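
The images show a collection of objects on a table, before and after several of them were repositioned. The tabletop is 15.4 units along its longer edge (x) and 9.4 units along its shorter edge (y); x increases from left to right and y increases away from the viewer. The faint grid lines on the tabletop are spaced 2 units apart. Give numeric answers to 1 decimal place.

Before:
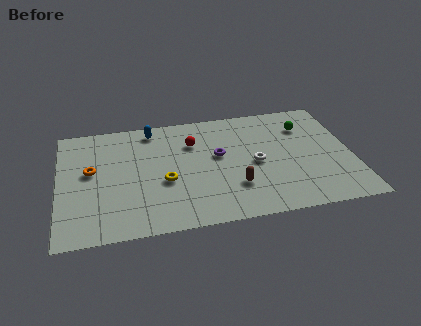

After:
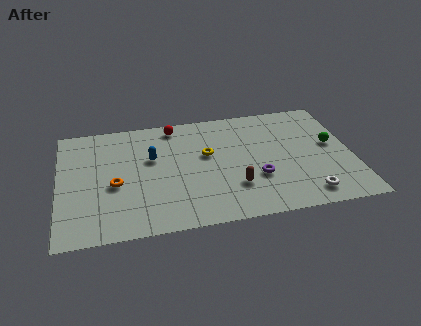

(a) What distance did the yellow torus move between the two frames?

2.9

The yellow torus was near (5.5, 3.8) before and (7.8, 5.6) after, so it travelled √(2.3² + 1.8²) ≈ 2.9 units.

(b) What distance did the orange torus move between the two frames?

1.8

The orange torus moved from about (1.7, 5.3) to (2.9, 4.0), a distance of √(1.2² + 1.3²) ≈ 1.8.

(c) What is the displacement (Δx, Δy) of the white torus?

(2.5, -3.0)

From the two frames, the white torus sits at roughly (10.3, 4.4) before and (12.8, 1.4) after.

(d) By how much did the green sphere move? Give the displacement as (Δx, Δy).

(1.3, -1.8)

The green sphere started near (13.1, 7.0) and ended near (14.4, 5.2).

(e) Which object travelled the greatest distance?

the white torus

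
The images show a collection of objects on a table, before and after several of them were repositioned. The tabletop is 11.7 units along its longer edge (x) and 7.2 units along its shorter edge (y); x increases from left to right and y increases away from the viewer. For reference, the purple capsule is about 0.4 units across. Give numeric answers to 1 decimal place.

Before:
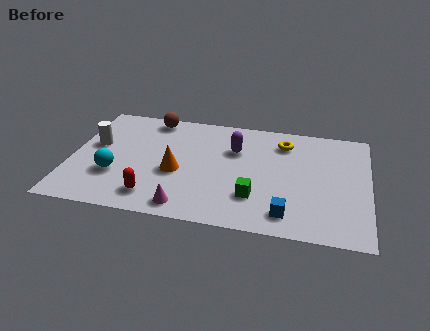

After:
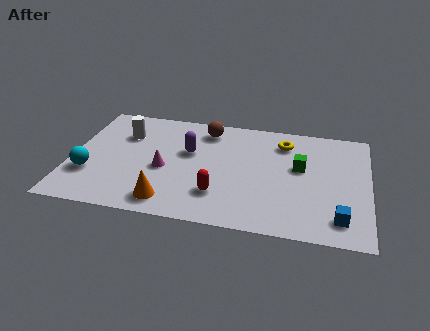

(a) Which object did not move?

the yellow torus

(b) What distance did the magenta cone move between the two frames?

2.4

From (4.7, 0.9) to (3.7, 3.1), the magenta cone covered √(1.0² + 2.2²) ≈ 2.4 units.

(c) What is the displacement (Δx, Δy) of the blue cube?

(2.0, 0.1)

The blue cube was at about (8.6, 1.2) and moved to about (10.6, 1.3).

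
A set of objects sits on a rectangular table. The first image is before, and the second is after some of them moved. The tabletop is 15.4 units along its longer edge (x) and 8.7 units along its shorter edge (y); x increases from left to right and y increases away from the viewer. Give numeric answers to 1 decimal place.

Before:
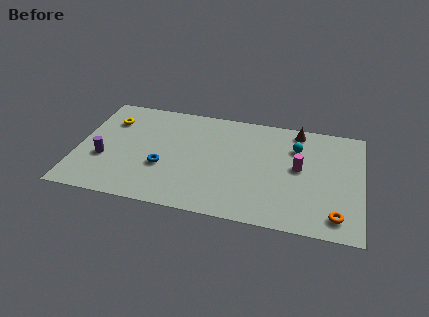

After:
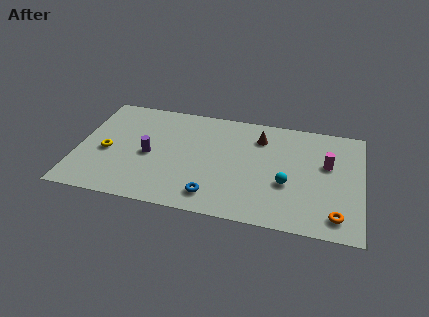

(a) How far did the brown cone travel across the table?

2.2

The brown cone moved from about (11.8, 7.7) to (9.8, 6.7), a distance of √(2.0² + 1.0²) ≈ 2.2.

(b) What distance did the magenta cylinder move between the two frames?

1.6

The magenta cylinder was near (12.0, 4.7) before and (13.5, 5.3) after, so it travelled √(1.5² + 0.6²) ≈ 1.6 units.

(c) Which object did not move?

the orange torus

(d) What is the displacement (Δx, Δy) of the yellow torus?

(0.0, -2.6)

From the two frames, the yellow torus sits at roughly (1.6, 6.4) before and (1.6, 3.8) after.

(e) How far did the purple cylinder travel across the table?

2.5

From (1.5, 3.2) to (3.9, 4.0), the purple cylinder covered √(2.4² + 0.8²) ≈ 2.5 units.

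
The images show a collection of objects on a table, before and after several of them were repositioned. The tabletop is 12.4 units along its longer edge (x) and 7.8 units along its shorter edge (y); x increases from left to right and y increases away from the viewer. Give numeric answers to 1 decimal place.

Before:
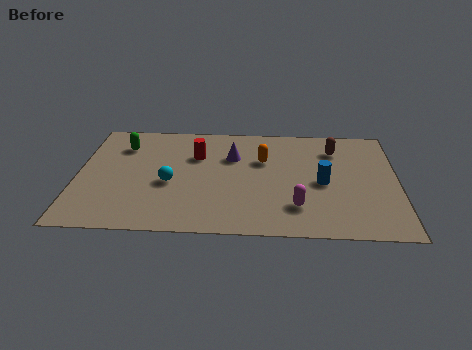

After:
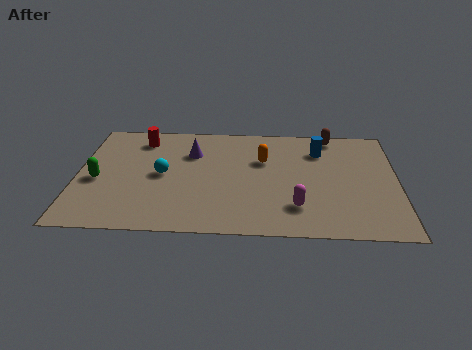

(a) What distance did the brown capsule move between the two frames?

1.0

The brown capsule was near (10.0, 6.0) before and (9.9, 7.0) after, so it travelled √(0.1² + 1.0²) ≈ 1.0 units.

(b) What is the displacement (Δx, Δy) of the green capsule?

(-0.9, -2.5)

From the two frames, the green capsule sits at roughly (1.7, 5.9) before and (0.8, 3.4) after.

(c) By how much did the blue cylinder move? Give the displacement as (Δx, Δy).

(-0.1, 2.3)

The blue cylinder started near (9.5, 3.6) and ended near (9.4, 5.9).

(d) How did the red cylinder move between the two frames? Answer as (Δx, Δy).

(-2.2, 1.1)

The red cylinder started near (4.6, 5.3) and ended near (2.4, 6.4).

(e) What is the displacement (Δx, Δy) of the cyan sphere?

(-0.3, 0.6)

From the two frames, the cyan sphere sits at roughly (3.6, 3.3) before and (3.3, 3.9) after.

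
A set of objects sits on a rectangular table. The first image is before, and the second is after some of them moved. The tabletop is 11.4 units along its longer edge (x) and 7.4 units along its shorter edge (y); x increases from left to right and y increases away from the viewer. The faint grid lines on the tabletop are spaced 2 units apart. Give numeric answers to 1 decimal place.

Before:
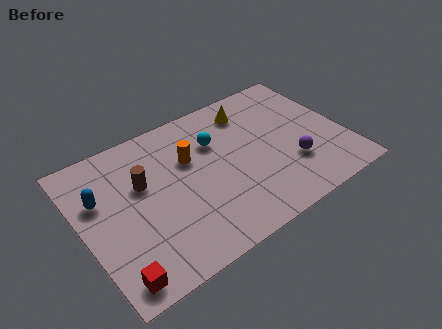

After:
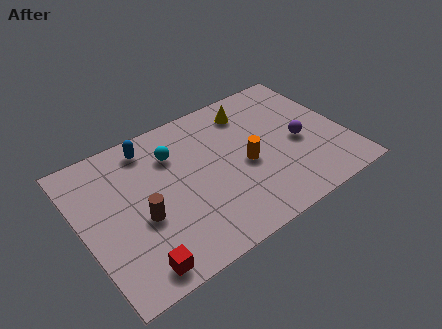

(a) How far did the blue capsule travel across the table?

2.8

From (0.9, 4.8) to (3.3, 6.3), the blue capsule covered √(2.4² + 1.5²) ≈ 2.8 units.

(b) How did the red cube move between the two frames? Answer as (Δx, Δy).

(0.9, 0.0)

The red cube started near (0.9, 0.9) and ended near (1.8, 0.9).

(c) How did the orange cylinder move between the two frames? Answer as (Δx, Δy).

(2.2, -1.5)

From the two frames, the orange cylinder sits at roughly (4.8, 4.8) before and (7.0, 3.3) after.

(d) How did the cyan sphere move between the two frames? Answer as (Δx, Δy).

(-1.8, 0.3)

The cyan sphere started near (6.0, 5.1) and ended near (4.2, 5.4).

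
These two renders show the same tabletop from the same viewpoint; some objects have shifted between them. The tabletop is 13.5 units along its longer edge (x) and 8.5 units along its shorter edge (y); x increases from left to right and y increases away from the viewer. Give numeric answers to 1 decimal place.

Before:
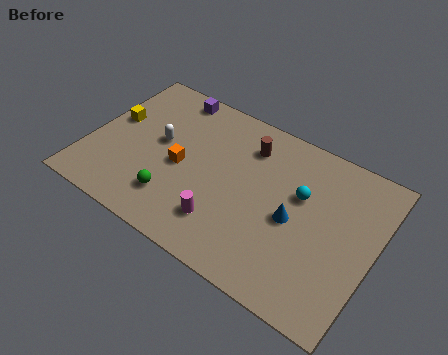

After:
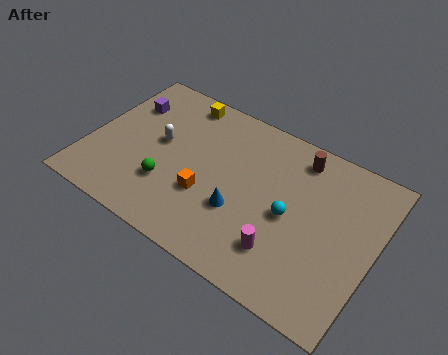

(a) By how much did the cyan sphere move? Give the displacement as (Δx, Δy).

(-0.3, -1.3)

The cyan sphere was at about (9.9, 5.3) and moved to about (9.6, 4.0).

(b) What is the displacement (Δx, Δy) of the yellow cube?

(2.8, 2.6)

The yellow cube was at about (0.9, 4.9) and moved to about (3.7, 7.5).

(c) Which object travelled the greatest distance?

the yellow cube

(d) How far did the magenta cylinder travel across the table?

2.8

The magenta cylinder was near (6.8, 2.0) before and (9.6, 2.1) after, so it travelled √(2.8² + 0.1²) ≈ 2.8 units.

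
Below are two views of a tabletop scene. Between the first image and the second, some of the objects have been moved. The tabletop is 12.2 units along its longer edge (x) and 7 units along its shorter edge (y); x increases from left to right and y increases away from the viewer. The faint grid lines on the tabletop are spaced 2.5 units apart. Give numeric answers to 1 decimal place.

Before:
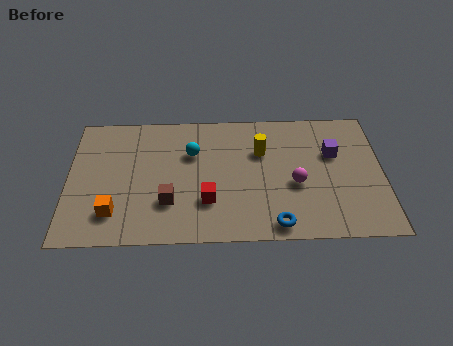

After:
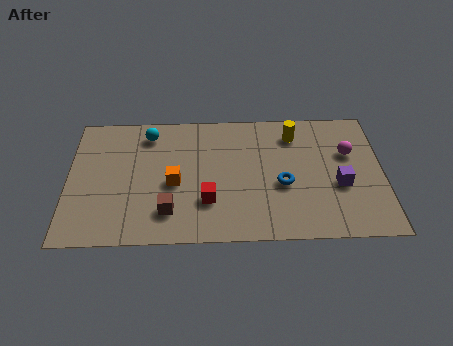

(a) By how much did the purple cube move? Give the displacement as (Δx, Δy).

(0.2, -1.7)

From the two frames, the purple cube sits at roughly (10.3, 4.5) before and (10.5, 2.8) after.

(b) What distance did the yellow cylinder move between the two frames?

1.6

The yellow cylinder was near (7.5, 4.7) before and (8.8, 5.6) after, so it travelled √(1.3² + 0.9²) ≈ 1.6 units.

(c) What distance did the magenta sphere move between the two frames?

2.6

From (8.8, 2.9) to (10.9, 4.5), the magenta sphere covered √(2.1² + 1.6²) ≈ 2.6 units.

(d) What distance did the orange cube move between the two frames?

2.7

From (1.8, 1.6) to (4.1, 3.1), the orange cube covered √(2.3² + 1.5²) ≈ 2.7 units.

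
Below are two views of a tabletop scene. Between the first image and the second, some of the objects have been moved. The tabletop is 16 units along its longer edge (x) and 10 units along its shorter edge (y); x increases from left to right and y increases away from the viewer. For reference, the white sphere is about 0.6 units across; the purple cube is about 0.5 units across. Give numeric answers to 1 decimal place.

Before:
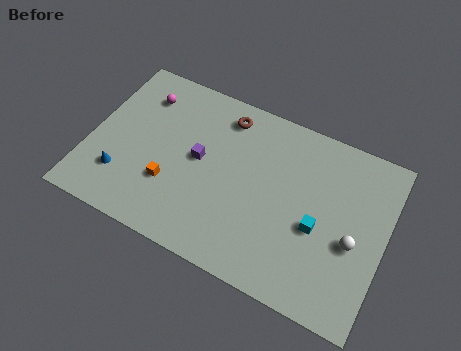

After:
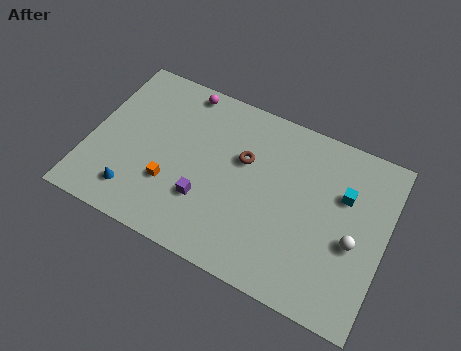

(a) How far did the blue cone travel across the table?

1.1

From (2.0, 2.6) to (2.8, 1.9), the blue cone covered √(0.8² + 0.7²) ≈ 1.1 units.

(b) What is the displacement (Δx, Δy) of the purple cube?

(0.6, -2.2)

From the two frames, the purple cube sits at roughly (5.9, 5.3) before and (6.5, 3.1) after.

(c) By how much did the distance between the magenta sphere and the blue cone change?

+2.1

They were about 5.2 units apart before and 7.3 after — 2.1 units further apart.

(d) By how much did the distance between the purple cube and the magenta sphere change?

+1.9

The distance was about 4.3 in the first image and 6.2 in the second, so they moved 1.9 units further apart.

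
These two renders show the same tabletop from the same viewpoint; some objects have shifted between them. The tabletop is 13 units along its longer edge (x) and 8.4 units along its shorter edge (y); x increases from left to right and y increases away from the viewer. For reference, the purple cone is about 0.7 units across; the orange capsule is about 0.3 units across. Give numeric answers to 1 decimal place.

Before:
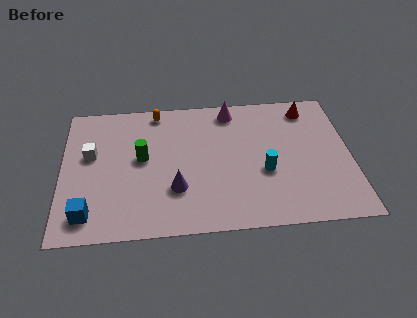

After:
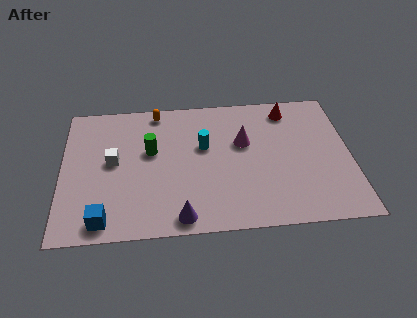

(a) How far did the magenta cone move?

2.2

The magenta cone moved from about (7.7, 7.3) to (8.2, 5.2), a distance of √(0.5² + 2.1²) ≈ 2.2.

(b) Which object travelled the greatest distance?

the cyan cylinder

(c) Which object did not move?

the orange capsule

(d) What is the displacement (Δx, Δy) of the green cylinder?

(0.4, 0.4)

From the two frames, the green cylinder sits at roughly (3.6, 4.6) before and (4.0, 5.0) after.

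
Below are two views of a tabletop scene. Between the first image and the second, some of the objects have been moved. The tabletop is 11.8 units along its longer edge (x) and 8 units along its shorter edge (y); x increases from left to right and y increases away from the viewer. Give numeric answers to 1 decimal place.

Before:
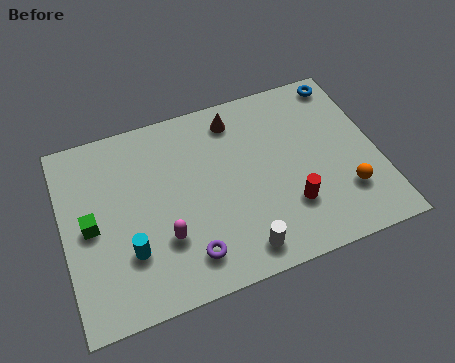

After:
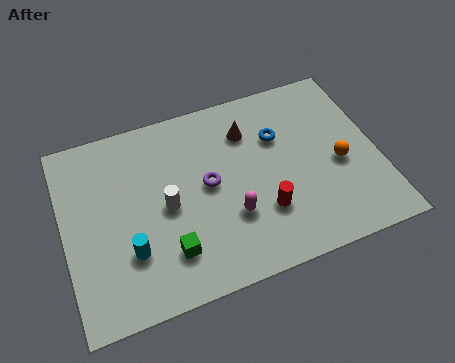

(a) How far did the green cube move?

3.4

From (1.0, 3.9) to (3.7, 1.9), the green cube covered √(2.7² + 2.0²) ≈ 3.4 units.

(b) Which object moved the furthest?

the white cylinder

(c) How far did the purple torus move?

2.9

The purple torus moved from about (4.4, 1.5) to (5.4, 4.2), a distance of √(1.0² + 2.7²) ≈ 2.9.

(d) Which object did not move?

the cyan cylinder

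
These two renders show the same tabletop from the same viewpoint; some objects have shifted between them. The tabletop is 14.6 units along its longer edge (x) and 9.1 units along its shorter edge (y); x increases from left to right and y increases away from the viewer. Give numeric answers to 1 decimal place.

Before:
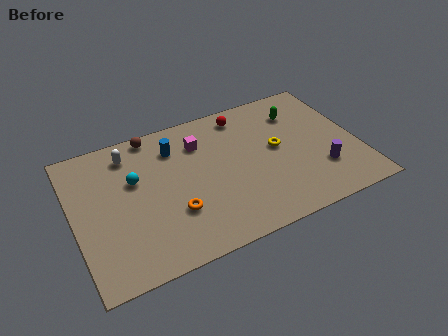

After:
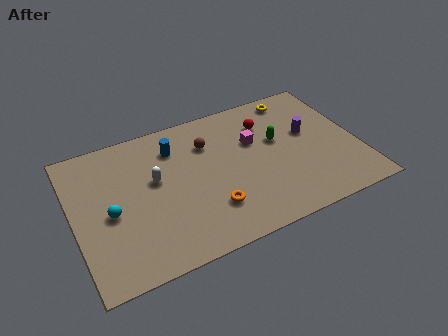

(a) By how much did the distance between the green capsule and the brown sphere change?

-3.9

Before: roughly 7.6 units apart; after: 3.7. That's 3.9 units closer together.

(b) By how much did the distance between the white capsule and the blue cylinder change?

-0.3

Before: roughly 2.4 units apart; after: 2.1. That's 0.3 units closer together.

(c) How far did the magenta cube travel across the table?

2.9

The magenta cube was near (6.7, 6.8) before and (9.4, 5.8) after, so it travelled √(2.7² + 1.0²) ≈ 2.9 units.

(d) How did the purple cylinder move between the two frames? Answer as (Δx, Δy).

(-0.3, 2.7)

The purple cylinder was at about (12.5, 2.6) and moved to about (12.2, 5.3).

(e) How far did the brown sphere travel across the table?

3.2

From (4.4, 8.3) to (7.1, 6.6), the brown sphere covered √(2.7² + 1.7²) ≈ 3.2 units.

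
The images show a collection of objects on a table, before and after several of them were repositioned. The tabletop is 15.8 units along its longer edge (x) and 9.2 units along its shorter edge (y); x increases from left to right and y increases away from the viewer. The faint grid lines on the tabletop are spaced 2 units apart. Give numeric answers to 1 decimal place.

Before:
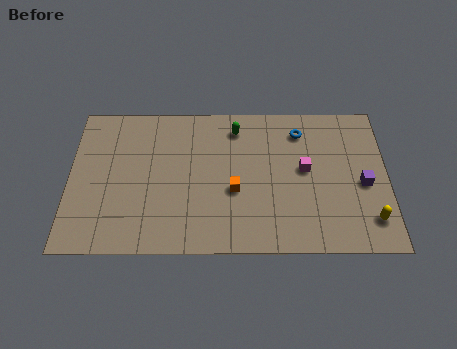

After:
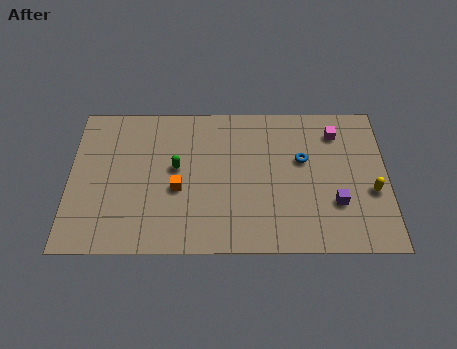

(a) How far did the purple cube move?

1.8

From (14.6, 4.1) to (13.2, 2.9), the purple cube covered √(1.4² + 1.2²) ≈ 1.8 units.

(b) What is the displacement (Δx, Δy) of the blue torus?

(0.1, -1.8)

The blue torus started near (11.5, 7.4) and ended near (11.6, 5.6).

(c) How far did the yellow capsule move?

1.7

The yellow capsule was near (14.9, 1.9) before and (15.0, 3.6) after, so it travelled √(0.1² + 1.7²) ≈ 1.7 units.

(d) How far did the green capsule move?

3.9

The green capsule moved from about (8.3, 7.6) to (5.3, 5.1), a distance of √(3.0² + 2.5²) ≈ 3.9.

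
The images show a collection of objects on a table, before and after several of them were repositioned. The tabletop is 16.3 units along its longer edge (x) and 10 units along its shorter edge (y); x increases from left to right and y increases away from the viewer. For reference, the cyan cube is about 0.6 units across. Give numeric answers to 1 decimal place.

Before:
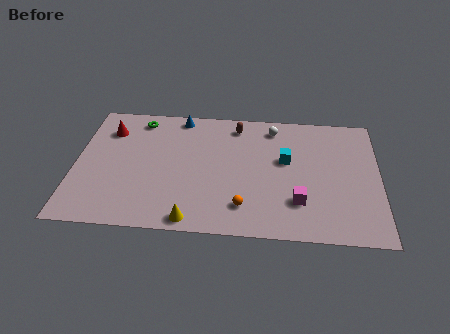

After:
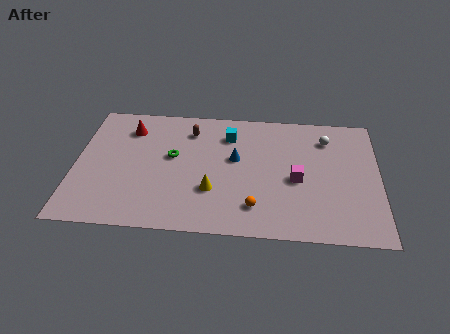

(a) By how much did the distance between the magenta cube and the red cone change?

-1.7

They were about 11.4 units apart before and 9.7 after — 1.7 units closer together.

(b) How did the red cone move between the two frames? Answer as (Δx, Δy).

(1.1, 0.2)

From the two frames, the red cone sits at roughly (1.7, 7.6) before and (2.8, 7.8) after.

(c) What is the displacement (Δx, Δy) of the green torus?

(1.9, -2.9)

From the two frames, the green torus sits at roughly (3.3, 8.6) before and (5.2, 5.7) after.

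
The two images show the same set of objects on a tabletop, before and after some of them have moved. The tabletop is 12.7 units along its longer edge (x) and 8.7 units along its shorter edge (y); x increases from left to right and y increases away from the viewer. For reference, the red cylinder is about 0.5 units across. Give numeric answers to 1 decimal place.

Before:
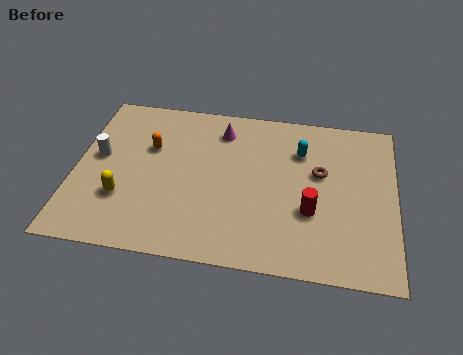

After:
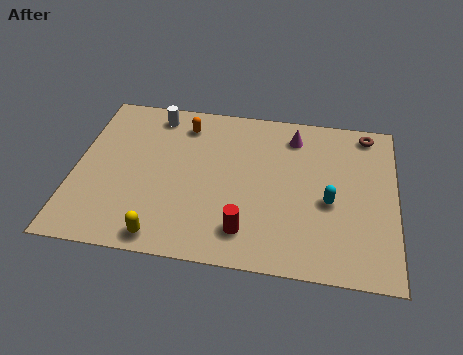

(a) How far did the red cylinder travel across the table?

2.9

The red cylinder moved from about (9.4, 3.1) to (6.9, 1.7), a distance of √(2.5² + 1.4²) ≈ 2.9.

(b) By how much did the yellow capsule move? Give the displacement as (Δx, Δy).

(1.7, -1.8)

The yellow capsule started near (2.0, 2.7) and ended near (3.7, 0.9).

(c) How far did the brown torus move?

3.1

The brown torus moved from about (9.7, 5.2) to (11.5, 7.7), a distance of √(1.8² + 2.5²) ≈ 3.1.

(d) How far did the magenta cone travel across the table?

2.9

The magenta cone moved from about (5.7, 7.0) to (8.6, 7.1), a distance of √(2.9² + 0.1²) ≈ 2.9.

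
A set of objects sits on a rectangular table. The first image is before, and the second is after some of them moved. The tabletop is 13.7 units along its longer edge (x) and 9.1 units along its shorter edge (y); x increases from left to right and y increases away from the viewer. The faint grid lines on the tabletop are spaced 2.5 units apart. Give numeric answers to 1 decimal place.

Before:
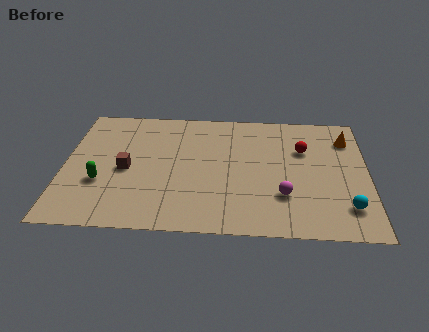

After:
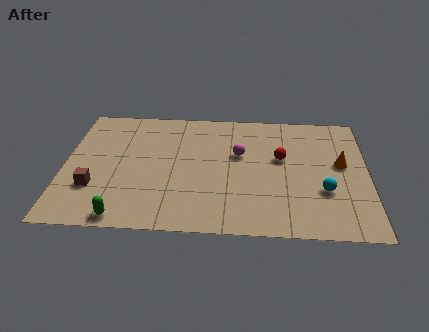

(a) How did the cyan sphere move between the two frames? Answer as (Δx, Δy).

(-1.0, 1.1)

The cyan sphere was at about (12.7, 2.0) and moved to about (11.7, 3.1).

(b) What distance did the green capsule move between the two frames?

2.6

The green capsule was near (1.7, 3.2) before and (2.8, 0.8) after, so it travelled √(1.1² + 2.4²) ≈ 2.6 units.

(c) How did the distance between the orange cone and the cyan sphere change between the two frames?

-2.8

Before: roughly 5.0 units apart; after: 2.2. That's 2.8 units closer together.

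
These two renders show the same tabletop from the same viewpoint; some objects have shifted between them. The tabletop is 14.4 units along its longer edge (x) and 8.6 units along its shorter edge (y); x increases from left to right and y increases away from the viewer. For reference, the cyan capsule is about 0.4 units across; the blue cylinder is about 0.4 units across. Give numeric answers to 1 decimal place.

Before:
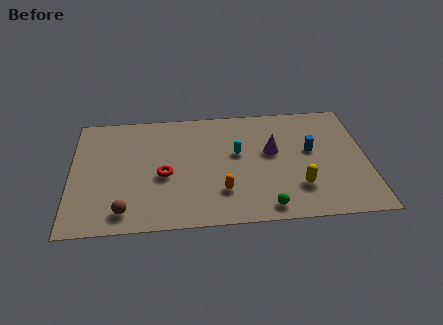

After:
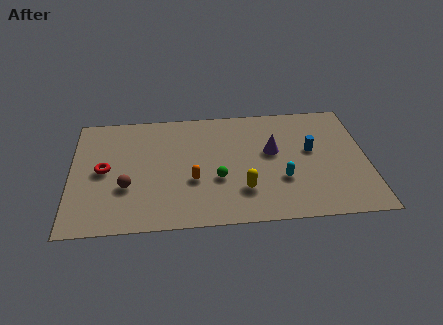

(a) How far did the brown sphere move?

1.7

The brown sphere was near (2.6, 1.3) before and (2.7, 3.0) after, so it travelled √(0.1² + 1.7²) ≈ 1.7 units.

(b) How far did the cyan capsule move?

3.0

The cyan capsule was near (8.1, 5.0) before and (10.2, 2.9) after, so it travelled √(2.1² + 2.1²) ≈ 3.0 units.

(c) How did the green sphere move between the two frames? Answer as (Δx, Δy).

(-2.3, 2.2)

The green sphere started near (9.4, 1.0) and ended near (7.1, 3.2).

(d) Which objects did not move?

the purple cone and the blue cylinder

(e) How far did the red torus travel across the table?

3.0

The red torus moved from about (4.5, 3.7) to (1.6, 4.3), a distance of √(2.9² + 0.6²) ≈ 3.0.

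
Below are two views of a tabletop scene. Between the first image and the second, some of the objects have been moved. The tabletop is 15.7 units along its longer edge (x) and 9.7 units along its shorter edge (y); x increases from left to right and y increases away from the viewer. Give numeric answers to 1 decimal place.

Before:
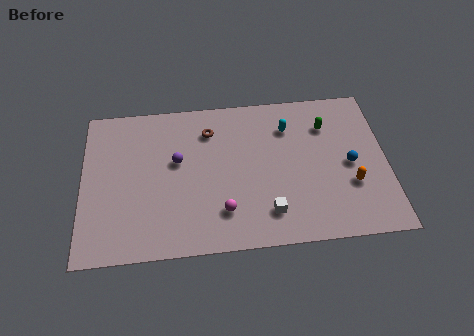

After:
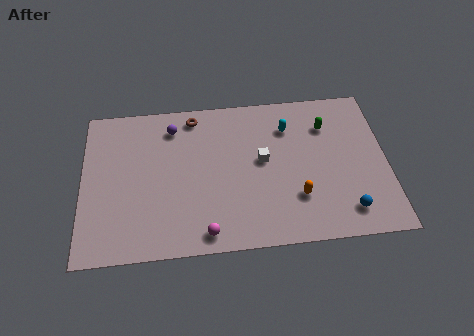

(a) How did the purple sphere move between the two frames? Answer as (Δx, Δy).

(-0.2, 2.2)

The purple sphere was at about (4.9, 5.7) and moved to about (4.7, 7.9).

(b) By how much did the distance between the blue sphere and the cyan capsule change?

+2.2

The distance was about 4.1 in the first image and 6.3 in the second, so they moved 2.2 units further apart.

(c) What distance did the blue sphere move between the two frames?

2.9

From (13.8, 4.6) to (13.5, 1.7), the blue sphere covered √(0.3² + 2.9²) ≈ 2.9 units.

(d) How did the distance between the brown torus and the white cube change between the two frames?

-1.5

Before: roughly 6.2 units apart; after: 4.7. That's 1.5 units closer together.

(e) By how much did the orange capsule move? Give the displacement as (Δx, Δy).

(-2.8, -0.5)

The orange capsule started near (13.8, 3.3) and ended near (11.0, 2.8).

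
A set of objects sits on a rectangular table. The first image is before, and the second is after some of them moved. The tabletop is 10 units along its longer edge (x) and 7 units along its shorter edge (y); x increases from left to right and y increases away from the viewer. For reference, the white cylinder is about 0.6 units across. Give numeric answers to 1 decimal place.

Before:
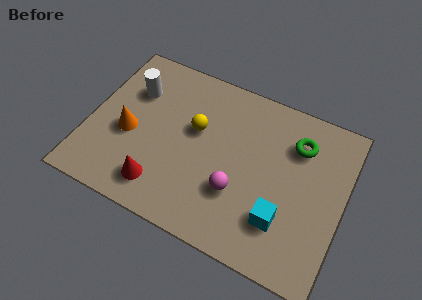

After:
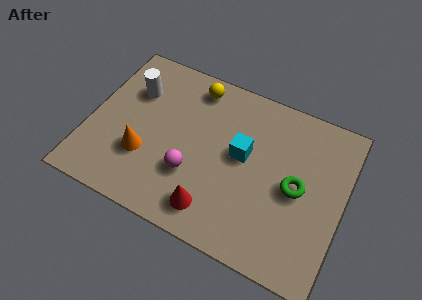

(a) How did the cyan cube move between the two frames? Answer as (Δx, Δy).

(-1.8, 2.0)

The cyan cube was at about (7.8, 1.9) and moved to about (6.0, 3.9).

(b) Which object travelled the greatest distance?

the cyan cube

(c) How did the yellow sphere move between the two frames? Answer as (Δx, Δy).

(-0.3, 1.8)

The yellow sphere was at about (4.1, 4.2) and moved to about (3.8, 6.0).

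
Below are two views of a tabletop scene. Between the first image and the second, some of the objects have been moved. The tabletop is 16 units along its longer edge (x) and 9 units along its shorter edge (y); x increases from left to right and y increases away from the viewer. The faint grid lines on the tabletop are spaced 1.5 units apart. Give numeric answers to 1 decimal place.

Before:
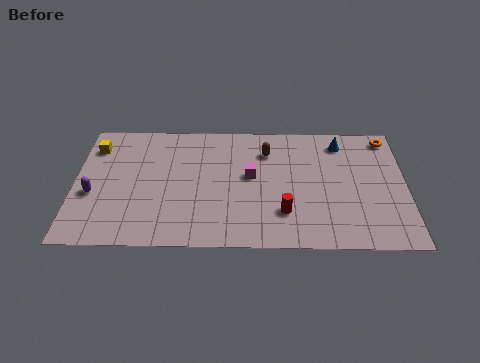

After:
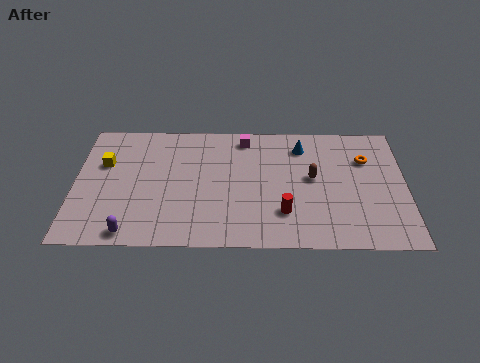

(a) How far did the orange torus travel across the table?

1.9

From (15.2, 7.9) to (14.1, 6.3), the orange torus covered √(1.1² + 1.6²) ≈ 1.9 units.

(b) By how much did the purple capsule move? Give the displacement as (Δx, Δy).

(1.9, -2.7)

From the two frames, the purple capsule sits at roughly (0.9, 3.6) before and (2.8, 0.9) after.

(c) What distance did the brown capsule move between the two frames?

2.9

The brown capsule moved from about (9.3, 6.8) to (11.5, 4.9), a distance of √(2.2² + 1.9²) ≈ 2.9.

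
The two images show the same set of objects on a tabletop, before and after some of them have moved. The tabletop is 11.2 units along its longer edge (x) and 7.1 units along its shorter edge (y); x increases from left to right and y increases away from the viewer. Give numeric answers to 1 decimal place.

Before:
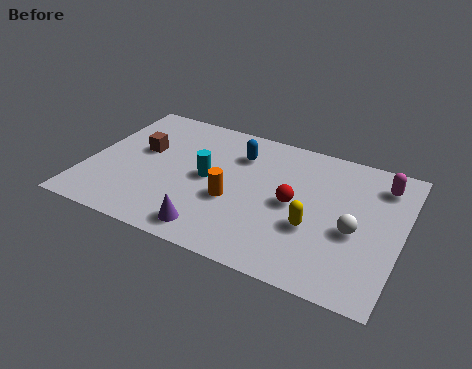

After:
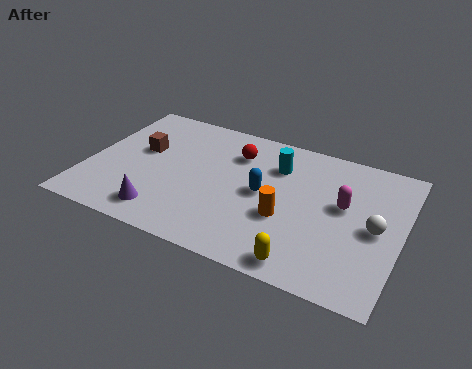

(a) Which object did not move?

the brown cube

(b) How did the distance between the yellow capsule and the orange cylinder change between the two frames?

-0.8

They were about 2.9 units apart before and 2.1 after — 0.8 units closer together.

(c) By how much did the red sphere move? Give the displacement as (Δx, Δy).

(-2.3, 1.8)

The red sphere was at about (7.4, 3.5) and moved to about (5.1, 5.3).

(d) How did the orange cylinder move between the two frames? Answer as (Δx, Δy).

(1.9, -0.1)

The orange cylinder was at about (5.3, 2.8) and moved to about (7.2, 2.7).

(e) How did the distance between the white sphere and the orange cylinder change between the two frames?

-1.1

They were about 4.3 units apart before and 3.2 after — 1.1 units closer together.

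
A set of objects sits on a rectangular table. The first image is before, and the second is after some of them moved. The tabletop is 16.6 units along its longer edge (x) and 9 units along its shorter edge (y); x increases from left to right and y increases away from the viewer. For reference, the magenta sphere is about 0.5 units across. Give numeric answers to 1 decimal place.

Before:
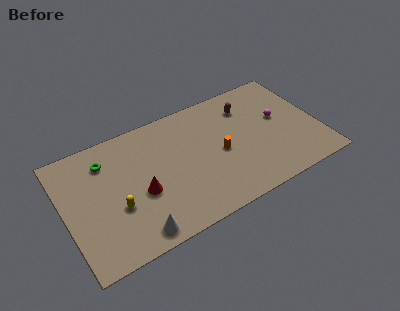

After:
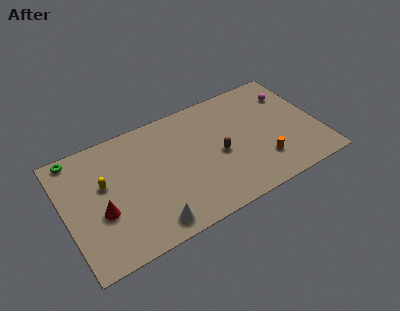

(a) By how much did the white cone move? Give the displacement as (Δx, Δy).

(1.0, 0.1)

The white cone was at about (4.1, 1.1) and moved to about (5.1, 1.2).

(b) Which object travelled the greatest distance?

the brown capsule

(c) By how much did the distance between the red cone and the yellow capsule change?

+0.3

They were about 1.6 units apart before and 1.9 after — 0.3 units further apart.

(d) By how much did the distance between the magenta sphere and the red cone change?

+3.9

They were about 9.5 units apart before and 13.4 after — 3.9 units further apart.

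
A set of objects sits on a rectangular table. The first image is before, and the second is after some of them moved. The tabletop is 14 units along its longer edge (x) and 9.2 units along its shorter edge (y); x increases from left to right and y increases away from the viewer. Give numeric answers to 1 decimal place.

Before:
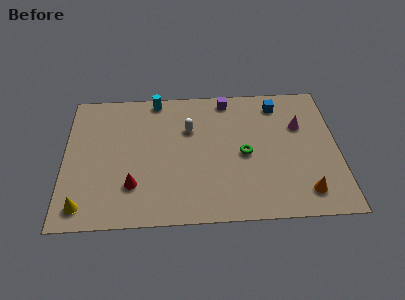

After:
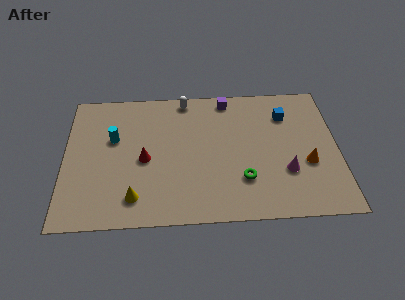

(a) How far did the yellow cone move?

2.6

The yellow cone was near (1.0, 1.3) before and (3.6, 1.7) after, so it travelled √(2.6² + 0.4²) ≈ 2.6 units.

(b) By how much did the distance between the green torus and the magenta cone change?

-1.2

They were about 3.4 units apart before and 2.2 after — 1.2 units closer together.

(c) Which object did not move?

the purple cube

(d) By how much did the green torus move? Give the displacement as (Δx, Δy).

(-0.1, -1.7)

The green torus was at about (9.2, 4.3) and moved to about (9.1, 2.6).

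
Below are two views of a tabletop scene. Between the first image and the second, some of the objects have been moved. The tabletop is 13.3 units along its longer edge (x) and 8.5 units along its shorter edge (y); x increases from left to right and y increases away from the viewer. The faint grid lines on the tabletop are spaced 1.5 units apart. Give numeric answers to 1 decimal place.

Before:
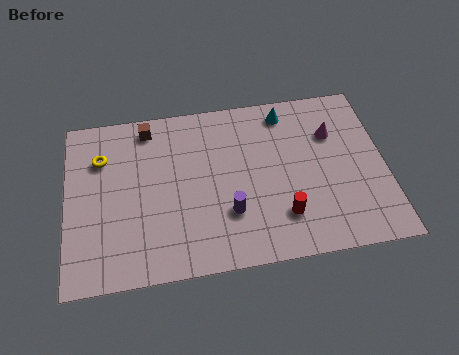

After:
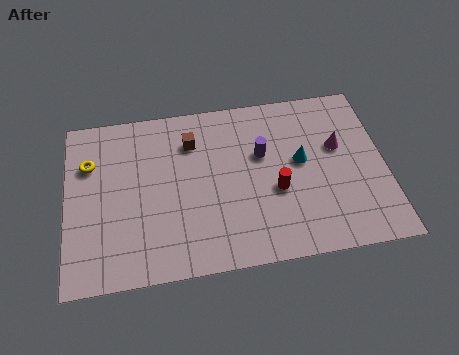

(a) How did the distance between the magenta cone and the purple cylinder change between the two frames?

-2.4

They were about 5.6 units apart before and 3.2 after — 2.4 units closer together.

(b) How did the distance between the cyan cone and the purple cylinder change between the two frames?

-3.7

They were about 5.4 units apart before and 1.7 after — 3.7 units closer together.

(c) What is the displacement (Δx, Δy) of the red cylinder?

(-0.2, 1.3)

From the two frames, the red cylinder sits at roughly (8.9, 2.1) before and (8.7, 3.4) after.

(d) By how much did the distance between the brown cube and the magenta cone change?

-1.6

The distance was about 7.8 in the first image and 6.2 in the second, so they moved 1.6 units closer together.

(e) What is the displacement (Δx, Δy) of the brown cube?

(1.8, -1.0)

From the two frames, the brown cube sits at roughly (3.5, 7.4) before and (5.3, 6.4) after.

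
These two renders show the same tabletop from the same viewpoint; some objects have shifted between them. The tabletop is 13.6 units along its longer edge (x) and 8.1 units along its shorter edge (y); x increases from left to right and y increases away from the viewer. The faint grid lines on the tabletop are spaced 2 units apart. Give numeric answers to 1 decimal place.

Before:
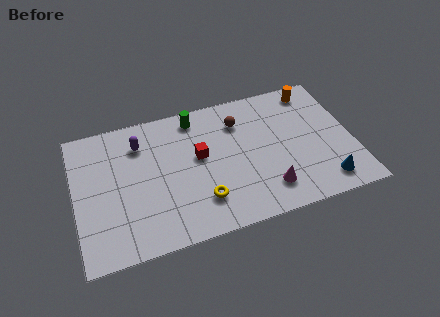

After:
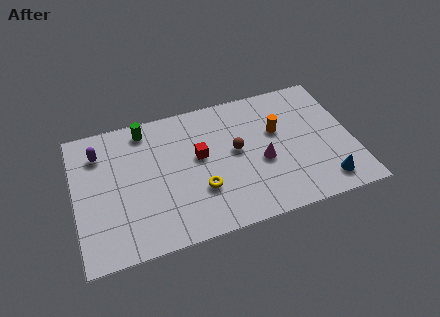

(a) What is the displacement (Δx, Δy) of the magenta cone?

(-0.1, 1.7)

The magenta cone was at about (9.2, 1.7) and moved to about (9.1, 3.4).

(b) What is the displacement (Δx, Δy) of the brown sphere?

(-0.3, -1.7)

The brown sphere was at about (8.2, 6.1) and moved to about (7.9, 4.4).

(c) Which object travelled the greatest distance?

the orange cylinder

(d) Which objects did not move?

the red cube and the blue cone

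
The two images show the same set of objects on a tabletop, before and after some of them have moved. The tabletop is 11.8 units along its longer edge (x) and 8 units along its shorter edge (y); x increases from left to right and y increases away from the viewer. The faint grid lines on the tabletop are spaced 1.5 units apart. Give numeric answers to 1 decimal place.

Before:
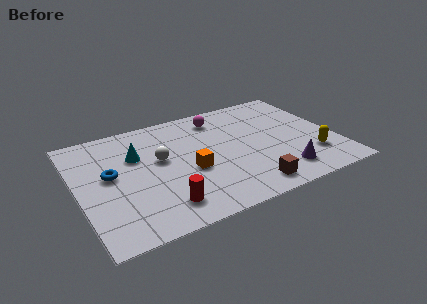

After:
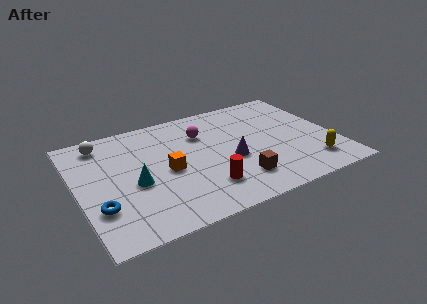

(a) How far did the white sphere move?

3.3

From (3.8, 4.6) to (1.4, 6.8), the white sphere covered √(2.4² + 2.2²) ≈ 3.3 units.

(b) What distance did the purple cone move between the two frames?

2.8

The purple cone was near (9.0, 1.5) before and (6.9, 3.3) after, so it travelled √(2.1² + 1.8²) ≈ 2.8 units.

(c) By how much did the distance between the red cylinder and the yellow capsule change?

-2.1

Before: roughly 7.0 units apart; after: 4.9. That's 2.1 units closer together.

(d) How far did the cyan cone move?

1.9

From (2.8, 5.3) to (2.5, 3.4), the cyan cone covered √(0.3² + 1.9²) ≈ 1.9 units.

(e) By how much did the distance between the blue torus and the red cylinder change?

+1.2

They were about 3.5 units apart before and 4.7 after — 1.2 units further apart.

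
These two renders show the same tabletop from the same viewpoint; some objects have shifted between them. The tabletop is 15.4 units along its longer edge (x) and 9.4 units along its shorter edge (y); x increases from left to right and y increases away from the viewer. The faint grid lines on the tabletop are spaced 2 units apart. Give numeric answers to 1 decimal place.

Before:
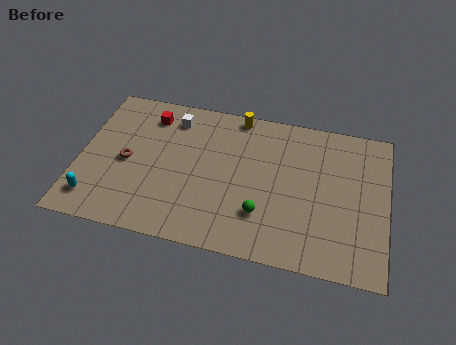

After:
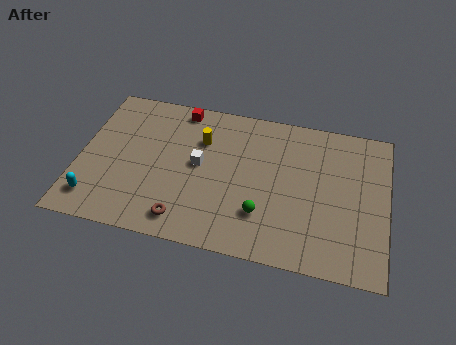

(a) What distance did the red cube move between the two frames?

1.7

The red cube moved from about (3.3, 7.6) to (4.8, 8.4), a distance of √(1.5² + 0.8²) ≈ 1.7.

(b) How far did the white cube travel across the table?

3.1

From (4.5, 7.7) to (6.0, 5.0), the white cube covered √(1.5² + 2.7²) ≈ 3.1 units.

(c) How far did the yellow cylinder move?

2.6

The yellow cylinder was near (7.7, 8.6) before and (6.0, 6.6) after, so it travelled √(1.7² + 2.0²) ≈ 2.6 units.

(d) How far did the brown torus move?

4.3

From (2.4, 4.4) to (5.5, 1.4), the brown torus covered √(3.1² + 3.0²) ≈ 4.3 units.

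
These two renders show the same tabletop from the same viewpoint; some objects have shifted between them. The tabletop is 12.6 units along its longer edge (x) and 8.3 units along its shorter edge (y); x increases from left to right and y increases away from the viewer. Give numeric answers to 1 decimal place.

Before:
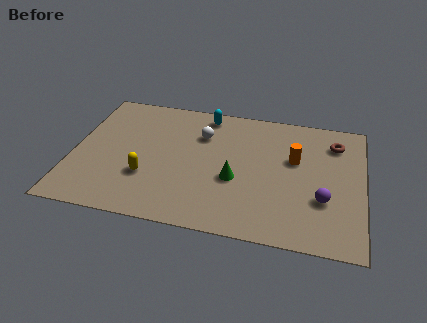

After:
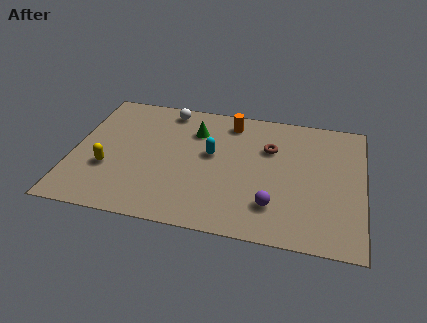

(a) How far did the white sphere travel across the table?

2.1

The white sphere was near (5.5, 5.9) before and (3.9, 7.3) after, so it travelled √(1.6² + 1.4²) ≈ 2.1 units.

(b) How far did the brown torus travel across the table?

2.9

The brown torus moved from about (11.3, 6.5) to (8.5, 5.6), a distance of √(2.8² + 0.9²) ≈ 2.9.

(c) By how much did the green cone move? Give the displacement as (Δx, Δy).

(-1.9, 2.8)

The green cone was at about (7.1, 3.3) and moved to about (5.2, 6.1).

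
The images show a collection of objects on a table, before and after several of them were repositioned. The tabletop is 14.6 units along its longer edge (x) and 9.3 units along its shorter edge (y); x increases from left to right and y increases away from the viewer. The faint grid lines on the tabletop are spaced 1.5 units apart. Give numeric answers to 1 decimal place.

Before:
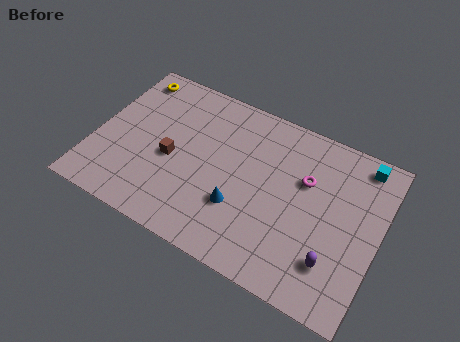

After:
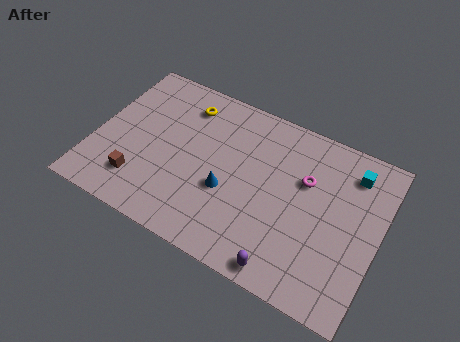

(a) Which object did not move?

the magenta torus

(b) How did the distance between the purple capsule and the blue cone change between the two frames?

-0.6

The distance was about 4.9 in the first image and 4.3 in the second, so they moved 0.6 units closer together.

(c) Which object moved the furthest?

the yellow torus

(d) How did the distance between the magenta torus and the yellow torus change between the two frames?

-3.0

They were about 9.7 units apart before and 6.7 after — 3.0 units closer together.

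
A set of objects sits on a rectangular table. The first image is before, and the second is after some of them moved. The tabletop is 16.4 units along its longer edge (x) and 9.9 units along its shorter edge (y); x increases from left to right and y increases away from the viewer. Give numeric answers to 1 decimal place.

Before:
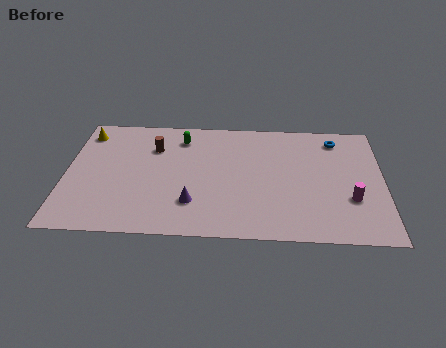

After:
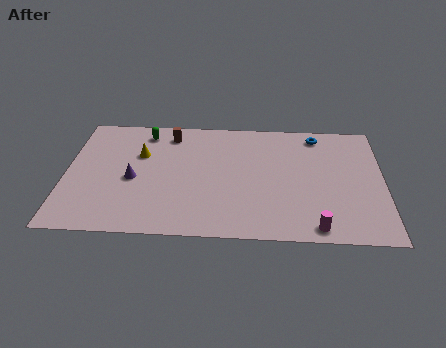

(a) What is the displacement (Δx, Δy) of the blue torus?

(-1.0, 0.3)

The blue torus started near (14.0, 8.3) and ended near (13.0, 8.6).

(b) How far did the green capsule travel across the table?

1.9

From (5.9, 8.0) to (4.0, 8.4), the green capsule covered √(1.9² + 0.4²) ≈ 1.9 units.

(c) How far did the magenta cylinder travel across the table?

2.9

From (14.7, 3.3) to (12.9, 1.0), the magenta cylinder covered √(1.8² + 2.3²) ≈ 2.9 units.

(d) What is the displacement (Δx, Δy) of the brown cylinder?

(0.8, 1.2)

The brown cylinder was at about (4.5, 7.1) and moved to about (5.3, 8.3).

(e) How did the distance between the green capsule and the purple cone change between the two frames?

-1.4

They were about 5.4 units apart before and 4.0 after — 1.4 units closer together.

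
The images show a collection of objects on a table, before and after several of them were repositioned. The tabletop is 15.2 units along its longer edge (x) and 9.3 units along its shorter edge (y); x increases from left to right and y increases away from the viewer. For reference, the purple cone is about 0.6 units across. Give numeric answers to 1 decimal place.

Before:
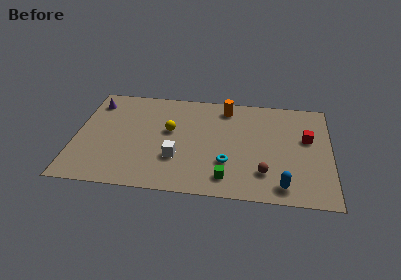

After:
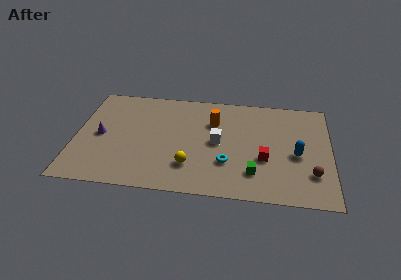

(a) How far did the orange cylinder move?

1.6

The orange cylinder was near (8.9, 7.9) before and (8.2, 6.5) after, so it travelled √(0.7² + 1.4²) ≈ 1.6 units.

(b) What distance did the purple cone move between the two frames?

3.0

The purple cone was near (1.0, 7.5) before and (1.5, 4.5) after, so it travelled √(0.5² + 3.0²) ≈ 3.0 units.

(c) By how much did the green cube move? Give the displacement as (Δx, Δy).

(1.6, 0.6)

From the two frames, the green cube sits at roughly (9.1, 1.6) before and (10.7, 2.2) after.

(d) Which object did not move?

the cyan torus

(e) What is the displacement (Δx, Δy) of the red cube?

(-2.5, -2.1)

The red cube started near (13.8, 5.6) and ended near (11.3, 3.5).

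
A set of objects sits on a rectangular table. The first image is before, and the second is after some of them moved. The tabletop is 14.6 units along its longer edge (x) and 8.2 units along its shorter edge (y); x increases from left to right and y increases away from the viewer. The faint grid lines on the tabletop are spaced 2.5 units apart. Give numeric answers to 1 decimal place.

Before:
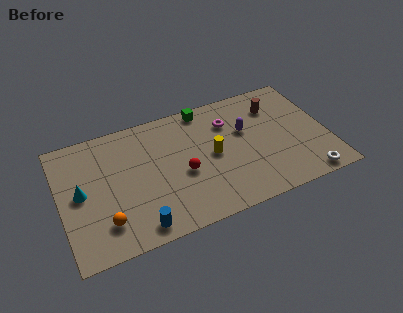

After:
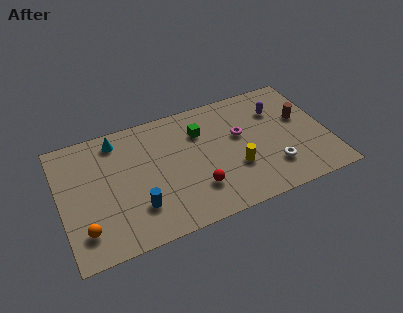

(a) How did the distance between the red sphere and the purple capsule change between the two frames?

+2.2

Before: roughly 3.9 units apart; after: 6.1. That's 2.2 units further apart.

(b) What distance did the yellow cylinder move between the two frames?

1.7

The yellow cylinder moved from about (8.3, 4.1) to (9.4, 2.8), a distance of √(1.1² + 1.3²) ≈ 1.7.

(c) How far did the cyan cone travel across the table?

3.6

From (1.1, 4.2) to (3.3, 7.0), the cyan cone covered √(2.2² + 2.8²) ≈ 3.6 units.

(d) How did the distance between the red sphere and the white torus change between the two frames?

-2.8

Before: roughly 7.0 units apart; after: 4.2. That's 2.8 units closer together.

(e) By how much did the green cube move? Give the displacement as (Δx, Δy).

(-0.4, -1.5)

The green cube started near (8.2, 7.4) and ended near (7.8, 5.9).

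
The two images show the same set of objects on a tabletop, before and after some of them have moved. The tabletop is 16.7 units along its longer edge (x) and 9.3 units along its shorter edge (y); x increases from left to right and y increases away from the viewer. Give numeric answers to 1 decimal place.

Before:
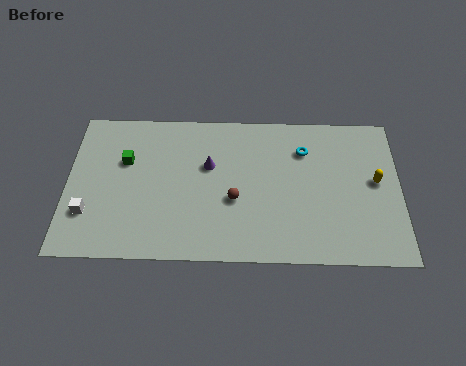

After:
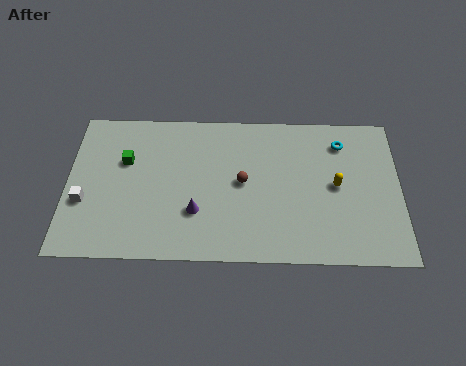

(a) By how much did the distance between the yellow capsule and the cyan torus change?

-1.4

Before: roughly 4.1 units apart; after: 2.7. That's 1.4 units closer together.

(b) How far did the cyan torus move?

2.0

From (11.9, 6.9) to (13.8, 7.4), the cyan torus covered √(1.9² + 0.5²) ≈ 2.0 units.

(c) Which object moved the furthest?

the purple cone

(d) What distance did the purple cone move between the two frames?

3.0

The purple cone was near (7.1, 5.8) before and (6.5, 2.9) after, so it travelled √(0.6² + 2.9²) ≈ 3.0 units.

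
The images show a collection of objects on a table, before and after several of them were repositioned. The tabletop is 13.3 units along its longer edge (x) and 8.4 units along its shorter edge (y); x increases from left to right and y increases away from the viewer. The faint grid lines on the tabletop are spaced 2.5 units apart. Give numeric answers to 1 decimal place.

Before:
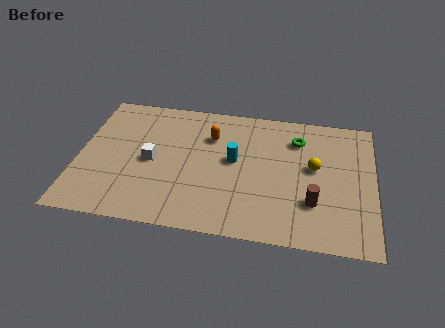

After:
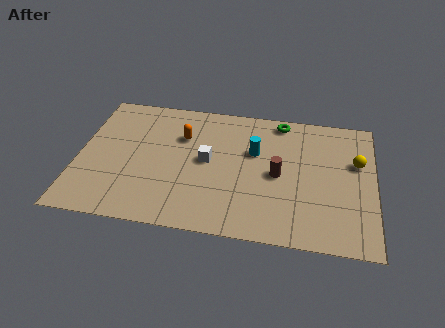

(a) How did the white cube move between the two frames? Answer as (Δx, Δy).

(2.5, 0.4)

The white cube was at about (3.3, 4.0) and moved to about (5.8, 4.4).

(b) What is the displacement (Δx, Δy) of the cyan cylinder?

(0.9, 0.7)

The cyan cylinder was at about (7.0, 4.6) and moved to about (7.9, 5.3).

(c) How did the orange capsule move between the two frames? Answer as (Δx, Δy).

(-1.3, -0.2)

The orange capsule was at about (5.9, 6.0) and moved to about (4.6, 5.8).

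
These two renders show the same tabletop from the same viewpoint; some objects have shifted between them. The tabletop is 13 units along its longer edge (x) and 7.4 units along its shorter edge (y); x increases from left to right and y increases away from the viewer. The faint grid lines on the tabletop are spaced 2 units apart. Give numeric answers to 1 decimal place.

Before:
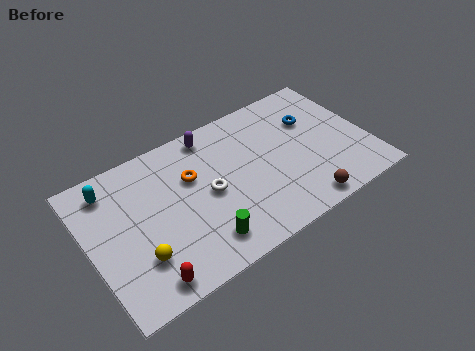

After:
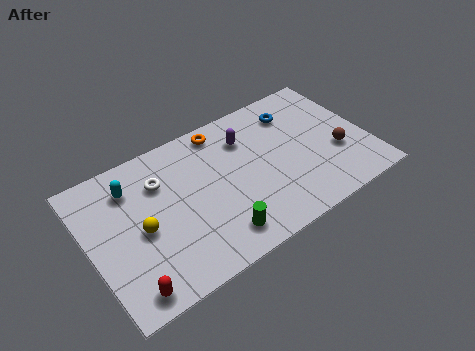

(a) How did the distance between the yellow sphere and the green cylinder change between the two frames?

+0.9

Before: roughly 2.9 units apart; after: 3.8. That's 0.9 units further apart.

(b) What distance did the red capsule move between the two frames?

0.8

The red capsule moved from about (2.1, 0.9) to (1.3, 0.9), a distance of √(0.8² + 0.0²) ≈ 0.8.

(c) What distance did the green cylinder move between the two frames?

0.7

The green cylinder moved from about (4.8, 1.4) to (5.5, 1.3), a distance of √(0.7² + 0.1²) ≈ 0.7.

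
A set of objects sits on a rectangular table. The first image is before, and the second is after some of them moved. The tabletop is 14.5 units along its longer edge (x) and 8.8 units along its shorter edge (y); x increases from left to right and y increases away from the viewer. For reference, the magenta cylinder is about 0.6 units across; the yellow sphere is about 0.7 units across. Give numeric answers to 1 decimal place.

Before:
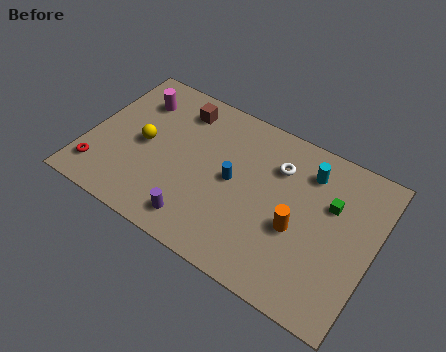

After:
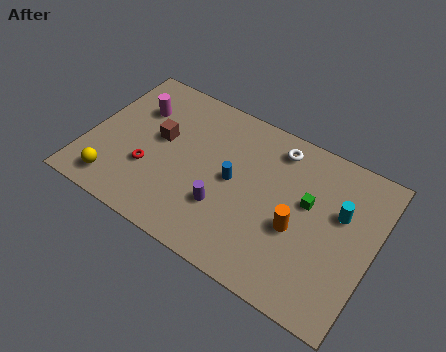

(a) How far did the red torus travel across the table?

2.7

From (0.9, 1.7) to (3.3, 3.0), the red torus covered √(2.4² + 1.3²) ≈ 2.7 units.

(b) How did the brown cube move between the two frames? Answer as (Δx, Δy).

(-0.7, -2.2)

The brown cube was at about (4.2, 7.2) and moved to about (3.5, 5.0).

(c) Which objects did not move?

the blue cylinder and the orange cylinder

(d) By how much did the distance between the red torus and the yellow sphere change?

-1.0

The distance was about 3.2 in the first image and 2.2 in the second, so they moved 1.0 units closer together.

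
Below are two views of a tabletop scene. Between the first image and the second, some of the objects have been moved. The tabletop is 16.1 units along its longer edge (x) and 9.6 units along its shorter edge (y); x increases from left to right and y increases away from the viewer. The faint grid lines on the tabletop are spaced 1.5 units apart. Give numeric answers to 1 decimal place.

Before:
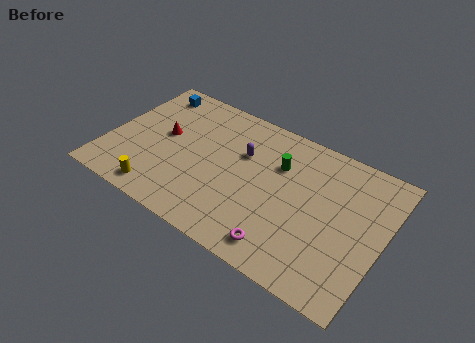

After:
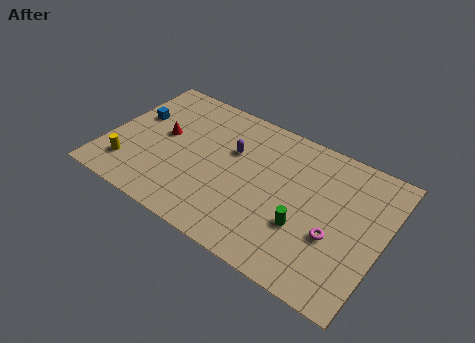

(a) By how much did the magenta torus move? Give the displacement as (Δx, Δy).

(2.6, 2.2)

From the two frames, the magenta torus sits at roughly (10.9, 1.4) before and (13.5, 3.6) after.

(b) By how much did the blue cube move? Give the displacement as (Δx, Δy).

(-0.4, -2.3)

The blue cube started near (1.7, 8.2) and ended near (1.3, 5.9).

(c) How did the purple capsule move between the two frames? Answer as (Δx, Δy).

(-0.6, -0.1)

From the two frames, the purple capsule sits at roughly (7.7, 6.3) before and (7.1, 6.2) after.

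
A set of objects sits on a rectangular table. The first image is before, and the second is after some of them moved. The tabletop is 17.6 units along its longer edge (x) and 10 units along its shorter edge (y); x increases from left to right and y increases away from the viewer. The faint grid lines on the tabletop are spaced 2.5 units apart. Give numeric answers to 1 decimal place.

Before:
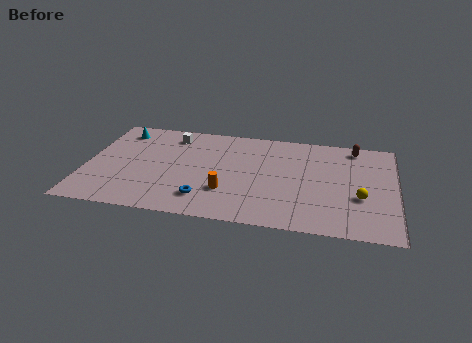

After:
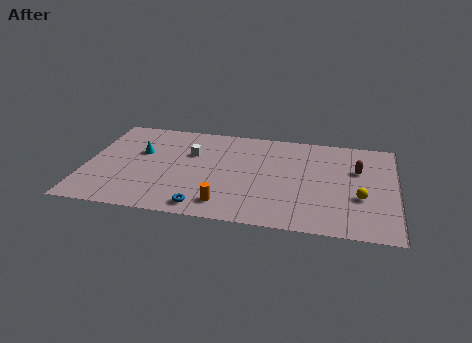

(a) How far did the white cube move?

2.1

From (4.7, 8.3) to (5.9, 6.6), the white cube covered √(1.2² + 1.7²) ≈ 2.1 units.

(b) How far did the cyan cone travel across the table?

2.5

The cyan cone was near (1.7, 8.3) before and (3.0, 6.2) after, so it travelled √(1.3² + 2.1²) ≈ 2.5 units.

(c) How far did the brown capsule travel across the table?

2.3

From (15.2, 8.8) to (15.4, 6.5), the brown capsule covered √(0.2² + 2.3²) ≈ 2.3 units.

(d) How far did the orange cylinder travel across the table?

1.3

The orange cylinder was near (8.1, 3.0) before and (8.1, 1.7) after, so it travelled √(0.0² + 1.3²) ≈ 1.3 units.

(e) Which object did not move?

the yellow sphere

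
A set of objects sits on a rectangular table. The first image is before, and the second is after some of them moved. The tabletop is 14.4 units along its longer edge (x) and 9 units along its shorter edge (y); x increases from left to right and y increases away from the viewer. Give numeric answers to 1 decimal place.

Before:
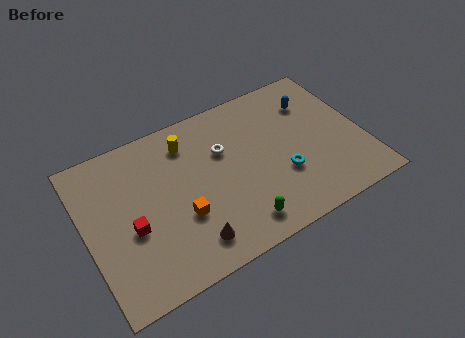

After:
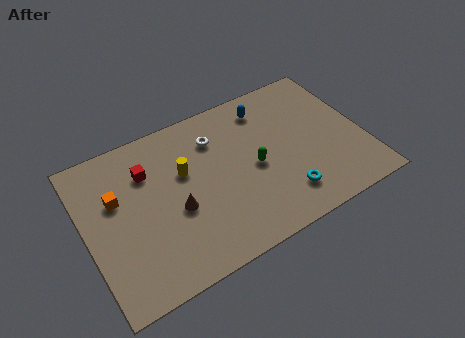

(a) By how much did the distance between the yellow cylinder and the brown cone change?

-3.6

The distance was about 5.6 in the first image and 2.0 in the second, so they moved 3.6 units closer together.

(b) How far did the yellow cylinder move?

1.6

From (5.6, 7.2) to (5.2, 5.6), the yellow cylinder covered √(0.4² + 1.6²) ≈ 1.6 units.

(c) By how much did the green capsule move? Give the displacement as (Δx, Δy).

(1.3, 2.8)

The green capsule started near (7.4, 1.4) and ended near (8.7, 4.2).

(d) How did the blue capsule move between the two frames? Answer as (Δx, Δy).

(-2.4, 0.7)

The blue capsule was at about (12.2, 6.7) and moved to about (9.8, 7.4).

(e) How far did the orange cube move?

3.9

From (4.7, 3.2) to (1.7, 5.7), the orange cube covered √(3.0² + 2.5²) ≈ 3.9 units.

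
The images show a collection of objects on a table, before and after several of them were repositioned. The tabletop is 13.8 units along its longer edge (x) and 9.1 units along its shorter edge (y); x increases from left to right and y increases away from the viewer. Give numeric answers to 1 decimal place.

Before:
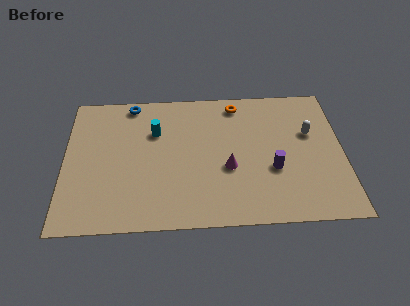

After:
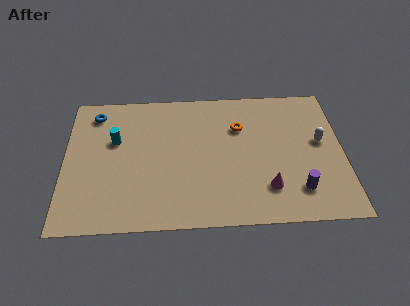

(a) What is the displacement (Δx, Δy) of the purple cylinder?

(1.2, -1.4)

The purple cylinder started near (10.3, 3.4) and ended near (11.5, 2.0).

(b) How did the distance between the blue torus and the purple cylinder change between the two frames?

+3.0

Before: roughly 8.5 units apart; after: 11.5. That's 3.0 units further apart.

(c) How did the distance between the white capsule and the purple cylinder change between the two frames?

+0.3

Before: roughly 3.0 units apart; after: 3.3. That's 0.3 units further apart.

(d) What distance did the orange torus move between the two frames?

1.6

From (8.6, 7.9) to (8.7, 6.3), the orange torus covered √(0.1² + 1.6²) ≈ 1.6 units.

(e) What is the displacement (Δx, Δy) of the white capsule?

(0.5, -0.6)

The white capsule was at about (12.2, 5.7) and moved to about (12.7, 5.1).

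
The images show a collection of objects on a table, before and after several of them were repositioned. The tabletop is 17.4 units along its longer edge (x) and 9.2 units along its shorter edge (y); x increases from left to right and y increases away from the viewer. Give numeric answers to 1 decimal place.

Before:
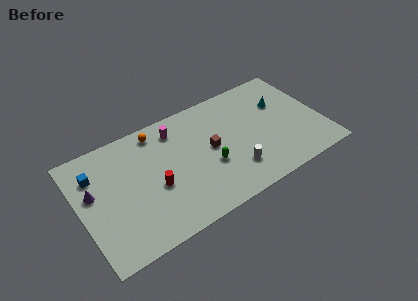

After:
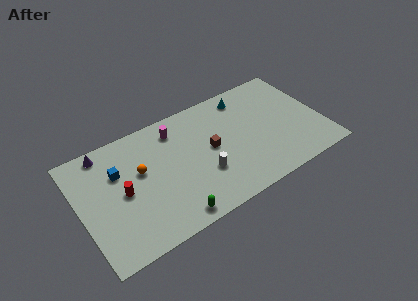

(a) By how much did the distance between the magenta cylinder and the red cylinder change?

+1.0

The distance was about 4.2 in the first image and 5.2 in the second, so they moved 1.0 units further apart.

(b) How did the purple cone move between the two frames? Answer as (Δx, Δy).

(1.2, 2.7)

From the two frames, the purple cone sits at roughly (1.0, 5.5) before and (2.2, 8.2) after.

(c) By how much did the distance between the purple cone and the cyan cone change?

-3.6

The distance was about 13.8 in the first image and 10.2 in the second, so they moved 3.6 units closer together.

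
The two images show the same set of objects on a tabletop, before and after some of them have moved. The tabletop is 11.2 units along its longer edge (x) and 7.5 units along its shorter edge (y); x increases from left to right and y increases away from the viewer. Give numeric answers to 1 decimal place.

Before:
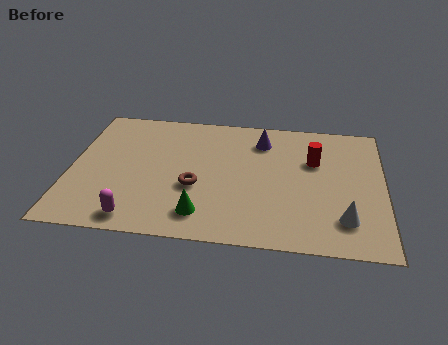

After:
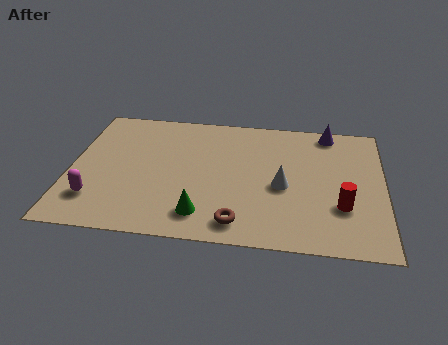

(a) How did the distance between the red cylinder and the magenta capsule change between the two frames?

+1.3

They were about 7.4 units apart before and 8.7 after — 1.3 units further apart.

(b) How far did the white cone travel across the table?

2.7

From (9.8, 1.7) to (7.6, 3.3), the white cone covered √(2.2² + 1.6²) ≈ 2.7 units.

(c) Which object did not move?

the green cone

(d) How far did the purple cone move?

2.5

The purple cone was near (6.8, 5.9) before and (9.2, 6.7) after, so it travelled √(2.4² + 0.8²) ≈ 2.5 units.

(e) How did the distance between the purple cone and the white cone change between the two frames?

-1.4

Before: roughly 5.2 units apart; after: 3.8. That's 1.4 units closer together.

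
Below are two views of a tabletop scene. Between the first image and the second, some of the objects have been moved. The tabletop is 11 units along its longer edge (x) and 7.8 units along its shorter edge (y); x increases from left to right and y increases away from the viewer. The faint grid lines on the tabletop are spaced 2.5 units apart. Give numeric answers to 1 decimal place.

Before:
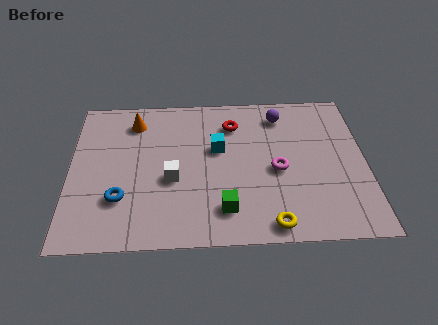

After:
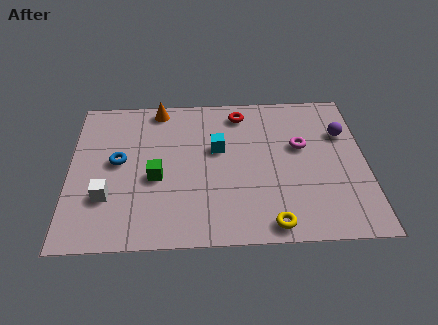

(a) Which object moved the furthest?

the green cube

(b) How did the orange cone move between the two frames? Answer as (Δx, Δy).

(0.9, 0.7)

From the two frames, the orange cone sits at roughly (2.4, 6.3) before and (3.3, 7.0) after.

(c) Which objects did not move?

the cyan cube and the yellow torus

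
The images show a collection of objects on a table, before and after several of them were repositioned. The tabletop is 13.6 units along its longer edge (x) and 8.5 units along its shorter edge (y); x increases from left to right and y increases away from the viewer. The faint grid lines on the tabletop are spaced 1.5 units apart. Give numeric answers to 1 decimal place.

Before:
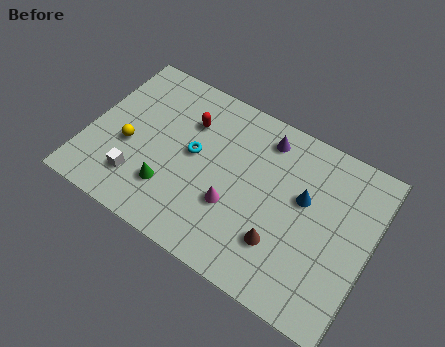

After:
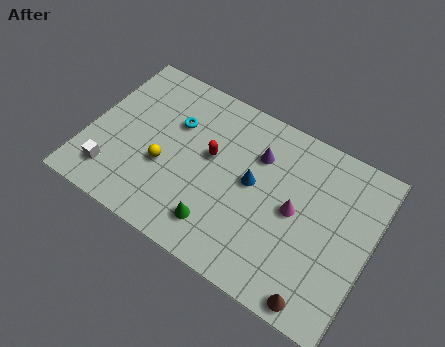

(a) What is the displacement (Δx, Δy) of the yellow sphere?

(1.8, -0.2)

The yellow sphere was at about (2.0, 3.5) and moved to about (3.8, 3.3).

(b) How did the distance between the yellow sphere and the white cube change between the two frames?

+1.1

They were about 1.7 units apart before and 2.8 after — 1.1 units further apart.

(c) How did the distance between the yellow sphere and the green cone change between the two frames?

+0.8

The distance was about 2.5 in the first image and 3.3 in the second, so they moved 0.8 units further apart.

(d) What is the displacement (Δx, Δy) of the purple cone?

(-0.2, -1.0)

The purple cone started near (8.1, 7.1) and ended near (7.9, 6.1).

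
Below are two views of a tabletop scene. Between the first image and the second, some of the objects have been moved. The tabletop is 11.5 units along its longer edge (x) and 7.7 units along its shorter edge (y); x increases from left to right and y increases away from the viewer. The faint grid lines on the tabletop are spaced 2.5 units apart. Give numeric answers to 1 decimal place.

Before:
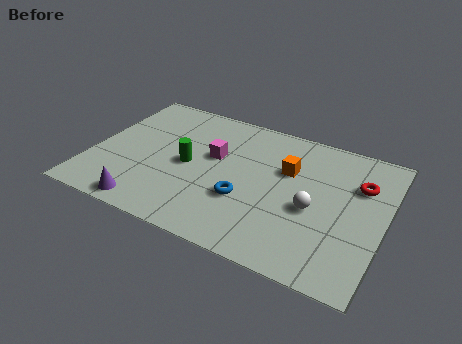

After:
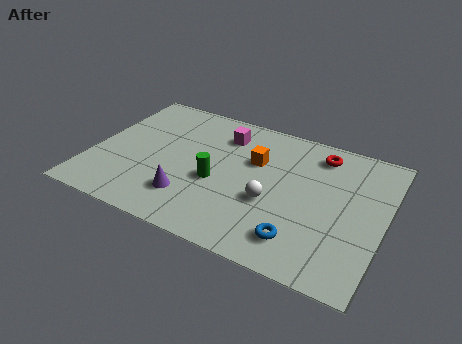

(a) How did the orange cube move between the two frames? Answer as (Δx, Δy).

(-1.3, 0.0)

The orange cube started near (7.6, 5.0) and ended near (6.3, 5.0).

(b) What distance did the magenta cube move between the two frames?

1.4

The magenta cube moved from about (4.7, 4.6) to (4.9, 6.0), a distance of √(0.2² + 1.4²) ≈ 1.4.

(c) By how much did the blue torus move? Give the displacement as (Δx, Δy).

(2.3, -1.2)

From the two frames, the blue torus sits at roughly (6.2, 2.7) before and (8.5, 1.5) after.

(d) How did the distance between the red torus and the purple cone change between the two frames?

-2.6

The distance was about 9.0 in the first image and 6.4 in the second, so they moved 2.6 units closer together.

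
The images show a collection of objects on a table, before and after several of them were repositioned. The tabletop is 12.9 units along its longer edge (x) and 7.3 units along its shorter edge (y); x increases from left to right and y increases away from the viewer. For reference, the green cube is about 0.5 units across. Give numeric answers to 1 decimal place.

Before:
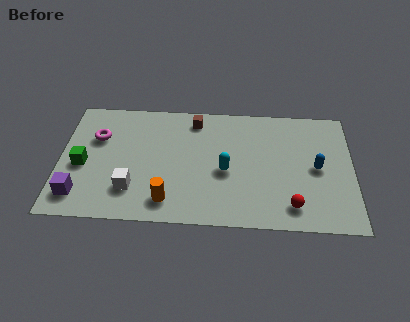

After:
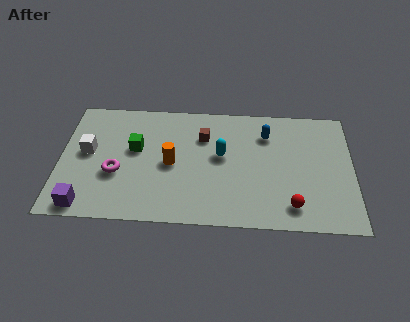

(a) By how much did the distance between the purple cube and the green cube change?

+2.3

The distance was about 1.8 in the first image and 4.1 in the second, so they moved 2.3 units further apart.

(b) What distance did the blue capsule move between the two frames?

2.9

From (11.3, 3.6) to (9.1, 5.5), the blue capsule covered √(2.2² + 1.9²) ≈ 2.9 units.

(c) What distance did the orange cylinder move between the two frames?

2.2

From (4.8, 1.3) to (4.9, 3.5), the orange cylinder covered √(0.1² + 2.2²) ≈ 2.2 units.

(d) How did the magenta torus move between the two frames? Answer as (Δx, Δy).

(0.9, -2.1)

The magenta torus was at about (1.6, 4.9) and moved to about (2.5, 2.8).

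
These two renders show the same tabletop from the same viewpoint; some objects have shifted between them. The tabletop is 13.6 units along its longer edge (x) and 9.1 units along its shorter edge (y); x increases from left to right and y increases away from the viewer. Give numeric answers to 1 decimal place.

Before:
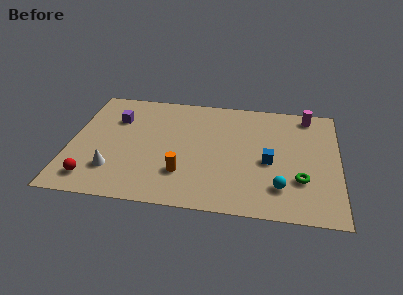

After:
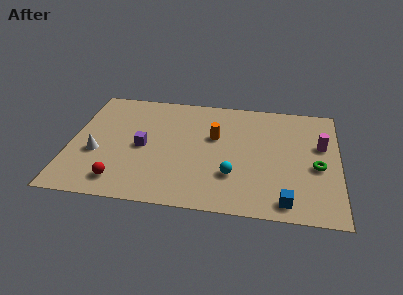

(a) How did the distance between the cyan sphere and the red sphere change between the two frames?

-3.7

Before: roughly 9.4 units apart; after: 5.7. That's 3.7 units closer together.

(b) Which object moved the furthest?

the orange cylinder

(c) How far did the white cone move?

1.5

The white cone moved from about (2.3, 2.3) to (1.4, 3.5), a distance of √(0.9² + 1.2²) ≈ 1.5.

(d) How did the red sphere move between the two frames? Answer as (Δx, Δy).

(1.4, 0.0)

The red sphere was at about (1.3, 1.5) and moved to about (2.7, 1.5).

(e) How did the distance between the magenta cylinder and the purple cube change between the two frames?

-0.8

The distance was about 9.9 in the first image and 9.1 in the second, so they moved 0.8 units closer together.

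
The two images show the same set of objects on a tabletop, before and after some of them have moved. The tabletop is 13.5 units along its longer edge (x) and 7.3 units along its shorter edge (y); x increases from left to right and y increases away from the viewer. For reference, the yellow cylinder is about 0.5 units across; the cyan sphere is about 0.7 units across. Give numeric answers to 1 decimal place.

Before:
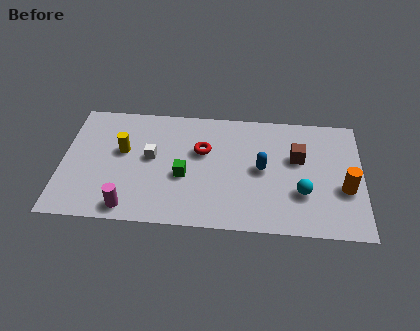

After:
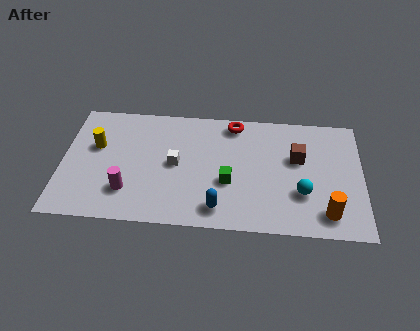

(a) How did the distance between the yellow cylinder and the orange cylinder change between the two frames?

+0.8

They were about 10.1 units apart before and 10.9 after — 0.8 units further apart.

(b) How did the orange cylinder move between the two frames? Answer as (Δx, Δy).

(-0.8, -1.5)

From the two frames, the orange cylinder sits at roughly (12.7, 2.8) before and (11.9, 1.3) after.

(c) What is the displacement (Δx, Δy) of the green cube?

(2.0, -0.2)

The green cube was at about (5.5, 3.0) and moved to about (7.5, 2.8).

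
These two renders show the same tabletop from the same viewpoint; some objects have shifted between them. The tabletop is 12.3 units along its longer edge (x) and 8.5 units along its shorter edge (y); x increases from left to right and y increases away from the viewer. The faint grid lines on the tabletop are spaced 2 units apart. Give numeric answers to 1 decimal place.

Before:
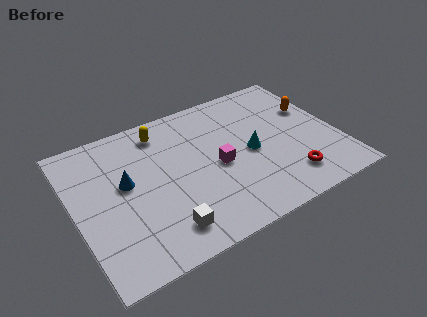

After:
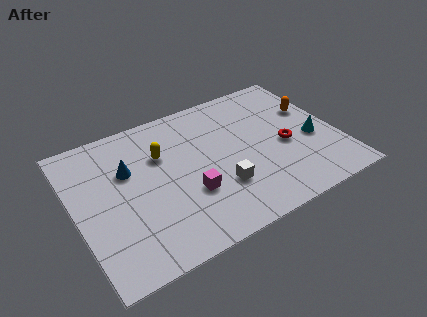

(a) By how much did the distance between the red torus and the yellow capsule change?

-1.6

The distance was about 7.5 in the first image and 5.9 in the second, so they moved 1.6 units closer together.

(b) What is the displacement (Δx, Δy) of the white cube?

(2.8, 1.1)

The white cube started near (3.7, 1.5) and ended near (6.5, 2.6).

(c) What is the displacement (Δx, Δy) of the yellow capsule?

(-0.2, -1.4)

From the two frames, the yellow capsule sits at roughly (4.4, 7.1) before and (4.2, 5.7) after.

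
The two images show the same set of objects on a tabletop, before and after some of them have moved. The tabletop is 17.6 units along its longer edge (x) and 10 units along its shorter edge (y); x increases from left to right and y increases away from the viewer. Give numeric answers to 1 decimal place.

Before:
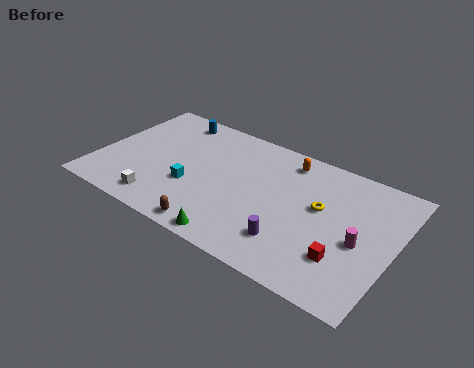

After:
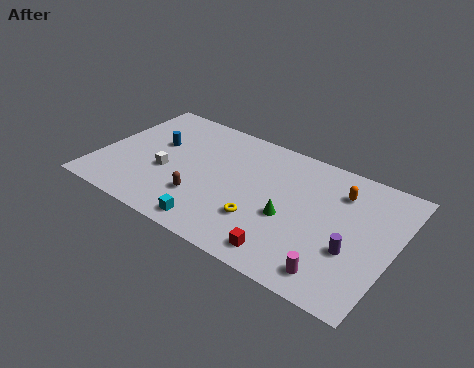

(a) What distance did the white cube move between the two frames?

2.5

The white cube was near (4.3, 1.5) before and (4.1, 4.0) after, so it travelled √(0.2² + 2.5²) ≈ 2.5 units.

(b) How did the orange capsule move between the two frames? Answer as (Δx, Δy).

(3.3, -0.9)

The orange capsule was at about (10.8, 8.5) and moved to about (14.1, 7.6).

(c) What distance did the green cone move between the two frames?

4.1

From (9.0, 0.9) to (11.6, 4.1), the green cone covered √(2.6² + 3.2²) ≈ 4.1 units.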